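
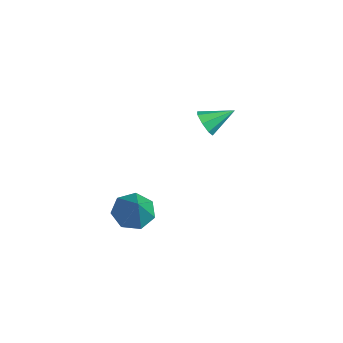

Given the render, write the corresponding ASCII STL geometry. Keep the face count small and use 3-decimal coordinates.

solid 
facet normal -0.209 -0.856 -0.472
outer loop
vertex -1.974 2.522 0.369
vertex -2.44 2.396 0.804
vertex -2.416 2.705 0.233
endloop
endfacet
facet normal 0.458 0.681 -0.572
outer loop
vertex -1.974 2.522 0.369
vertex -2.416 2.705 0.233
vertex -2.16 3.544 1.436
endloop
endfacet
facet normal -0.207 -0.857 -0.472
outer loop
vertex -2.416 2.705 0.233
vertex -2.44 2.396 0.804
vertex -2.872 2.706 0.431
endloop
endfacet
facet normal -0.226 0.821 -0.524
outer loop
vertex -2.416 2.705 0.233
vertex -2.872 2.706 0.431
vertex -2.16 3.544 1.436
endloop
endfacet
facet normal -0.208 -0.857 -0.471
outer loop
vertex -2.872 2.706 0.431
vertex -2.44 2.396 0.804
vertex -3.075 2.526 0.848
endloop
endfacet
facet normal -0.726 0.686 -0.057
outer loop
vertex -2.872 2.706 0.431
vertex -3.075 2.526 0.848
vertex -2.16 3.544 1.436
endloop
endfacet
facet normal -0.208 -0.858 -0.470
outer loop
vertex -3.075 2.526 0.848
vertex -2.44 2.396 0.804
vertex -2.906 2.27 1.24
endloop
endfacet
facet normal -0.752 0.355 0.556
outer loop
vertex -3.075 2.526 0.848
vertex -2.906 2.27 1.24
vertex -2.16 3.544 1.436
endloop
endfacet
facet normal -0.210 -0.857 -0.472
outer loop
vertex -2.906 2.27 1.24
vertex -2.44 2.396 0.804
vertex -2.464 2.087 1.376
endloop
endfacet
facet normal -0.286 0.020 0.958
outer loop
vertex -2.906 2.27 1.24
vertex -2.464 2.087 1.376
vertex -2.16 3.544 1.436
endloop
endfacet
facet normal -0.210 -0.857 -0.472
outer loop
vertex -2.464 2.087 1.376
vertex -2.44 2.396 0.804
vertex -2.008 2.085 1.177
endloop
endfacet
facet normal 0.397 -0.120 0.910
outer loop
vertex -2.464 2.087 1.376
vertex -2.008 2.085 1.177
vertex -2.16 3.544 1.436
endloop
endfacet
facet normal -0.209 -0.857 -0.472
outer loop
vertex -2.008 2.085 1.177
vertex -2.44 2.396 0.804
vertex -1.805 2.265 0.76
endloop
endfacet
facet normal 0.896 0.015 0.443
outer loop
vertex -2.008 2.085 1.177
vertex -1.805 2.265 0.76
vertex -2.16 3.544 1.436
endloop
endfacet
facet normal -0.209 -0.856 -0.472
outer loop
vertex -1.805 2.265 0.76
vertex -2.44 2.396 0.804
vertex -1.974 2.522 0.369
endloop
endfacet
facet normal 0.922 0.346 -0.171
outer loop
vertex -1.805 2.265 0.76
vertex -1.974 2.522 0.369
vertex -2.16 3.544 1.436
endloop
endfacet
facet normal -0.631 0.132 -0.765
outer loop
vertex 1.445 -1.331 -0.831
vertex 1.0 -2.011 -0.581
vertex 0.897 -1.198 -0.356
endloop
endfacet
facet normal 0.468 0.828 0.308
outer loop
vertex 1.445 -1.331 -0.831
vertex 0.897 -1.198 -0.356
vertex 2.04 -2.229 0.681
endloop
endfacet
facet normal -0.630 0.132 -0.765
outer loop
vertex 0.897 -1.198 -0.356
vertex 1.0 -2.011 -0.581
vertex 0.426 -1.677 -0.051
endloop
endfacet
facet normal -0.136 0.624 0.770
outer loop
vertex 0.897 -1.198 -0.356
vertex 0.426 -1.677 -0.051
vertex 2.04 -2.229 0.681
endloop
endfacet
facet normal -0.630 0.131 -0.765
outer loop
vertex 0.426 -1.677 -0.051
vertex 1.0 -2.011 -0.581
vertex 0.388 -2.408 -0.145
endloop
endfacet
facet normal -0.437 -0.092 0.895
outer loop
vertex 0.426 -1.677 -0.051
vertex 0.388 -2.408 -0.145
vertex 2.04 -2.229 0.681
endloop
endfacet
facet normal -0.631 0.133 -0.765
outer loop
vertex 0.388 -2.408 -0.145
vertex 1.0 -2.011 -0.581
vertex 0.81 -2.84 -0.568
endloop
endfacet
facet normal -0.210 -0.781 0.588
outer loop
vertex 0.388 -2.408 -0.145
vertex 0.81 -2.84 -0.568
vertex 2.04 -2.229 0.681
endloop
endfacet
facet normal -0.630 0.132 -0.765
outer loop
vertex 0.81 -2.84 -0.568
vertex 1.0 -2.011 -0.581
vertex 1.376 -2.648 -1.001
endloop
endfacet
facet normal 0.376 -0.923 0.082
outer loop
vertex 0.81 -2.84 -0.568
vertex 1.376 -2.648 -1.001
vertex 2.04 -2.229 0.681
endloop
endfacet
facet normal -0.631 0.132 -0.765
outer loop
vertex 1.376 -2.648 -1.001
vertex 1.0 -2.011 -0.581
vertex 1.658 -1.977 -1.118
endloop
endfacet
facet normal 0.878 -0.412 -0.244
outer loop
vertex 1.376 -2.648 -1.001
vertex 1.658 -1.977 -1.118
vertex 2.04 -2.229 0.681
endloop
endfacet
facet normal -0.631 0.132 -0.765
outer loop
vertex 1.658 -1.977 -1.118
vertex 1.0 -2.011 -0.581
vertex 1.445 -1.331 -0.831
endloop
endfacet
facet normal 0.919 0.367 -0.144
outer loop
vertex 1.658 -1.977 -1.118
vertex 1.445 -1.331 -0.831
vertex 2.04 -2.229 0.681
endloop
endfacet

endsolid


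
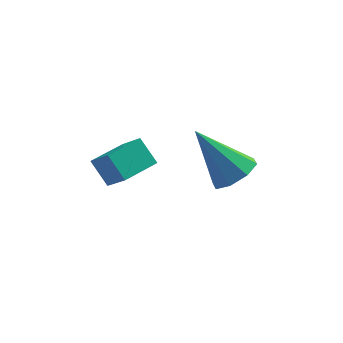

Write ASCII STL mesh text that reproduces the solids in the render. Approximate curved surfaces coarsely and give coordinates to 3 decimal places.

solid 
facet normal -0.737 -0.676 -0.034
outer loop
vertex -0.385 -4.84 2.729
vertex -0.816 -4.402 3.358
vertex -0.841 -4.308 2.044
endloop
endfacet
facet normal 0.491 -0.499 -0.714
outer loop
vertex -0.024 -3.558 2.082
vertex -0.385 -4.84 2.729
vertex -0.841 -4.308 2.044
endloop
endfacet
facet normal -0.736 -0.676 -0.034
outer loop
vertex -0.841 -4.308 2.044
vertex -0.816 -4.402 3.358
vertex -1.273 -3.869 2.673
endloop
endfacet
facet normal -0.466 0.543 -0.699
outer loop
vertex -1.273 -3.869 2.673
vertex -0.024 -3.558 2.082
vertex -0.841 -4.308 2.044
endloop
endfacet
facet normal 0.466 -0.543 0.698
outer loop
vertex -0.385 -4.84 2.729
vertex 0.001 -3.652 3.396
vertex -0.816 -4.402 3.358
endloop
endfacet
facet normal 0.490 -0.499 -0.715
outer loop
vertex 0.433 -4.091 2.767
vertex -0.385 -4.84 2.729
vertex -0.024 -3.558 2.082
endloop
endfacet
facet normal 0.465 -0.543 0.699
outer loop
vertex 0.433 -4.091 2.767
vertex 0.001 -3.652 3.396
vertex -0.385 -4.84 2.729
endloop
endfacet
facet normal -0.491 0.498 0.715
outer loop
vertex -0.816 -4.402 3.358
vertex 0.001 -3.652 3.396
vertex -1.273 -3.869 2.673
endloop
endfacet
facet normal -0.466 0.544 -0.698
outer loop
vertex -0.455 -3.12 2.711
vertex -0.024 -3.558 2.082
vertex -1.273 -3.869 2.673
endloop
endfacet
facet normal -0.490 0.499 0.714
outer loop
vertex -1.273 -3.869 2.673
vertex 0.001 -3.652 3.396
vertex -0.455 -3.12 2.711
endloop
endfacet
facet normal 0.737 0.676 0.034
outer loop
vertex -0.455 -3.12 2.711
vertex 0.433 -4.091 2.767
vertex -0.024 -3.558 2.082
endloop
endfacet
facet normal 0.737 0.676 0.034
outer loop
vertex 0.001 -3.652 3.396
vertex 0.433 -4.091 2.767
vertex -0.455 -3.12 2.711
endloop
endfacet
facet normal 0.579 -0.259 -0.773
outer loop
vertex 3.138 -1.935 0.821
vertex 2.548 -1.88 0.361
vertex 3.08 -1.408 0.601
endloop
endfacet
facet normal 0.556 0.372 0.744
outer loop
vertex 3.138 -1.935 0.821
vertex 3.08 -1.408 0.601
vertex 1.472 -1.4 1.799
endloop
endfacet
facet normal 0.579 -0.259 -0.773
outer loop
vertex 3.08 -1.408 0.601
vertex 2.548 -1.88 0.361
vertex 2.71 -1.158 0.24
endloop
endfacet
facet normal 0.265 0.898 0.350
outer loop
vertex 3.08 -1.408 0.601
vertex 2.71 -1.158 0.24
vertex 1.472 -1.4 1.799
endloop
endfacet
facet normal 0.579 -0.259 -0.773
outer loop
vertex 2.71 -1.158 0.24
vertex 2.548 -1.88 0.361
vertex 2.245 -1.331 -0.05
endloop
endfacet
facet normal -0.298 0.950 -0.089
outer loop
vertex 2.71 -1.158 0.24
vertex 2.245 -1.331 -0.05
vertex 1.472 -1.4 1.799
endloop
endfacet
facet normal 0.579 -0.259 -0.773
outer loop
vertex 2.245 -1.331 -0.05
vertex 2.548 -1.88 0.361
vertex 1.958 -1.825 -0.099
endloop
endfacet
facet normal -0.806 0.500 -0.318
outer loop
vertex 2.245 -1.331 -0.05
vertex 1.958 -1.825 -0.099
vertex 1.472 -1.4 1.799
endloop
endfacet
facet normal 0.579 -0.258 -0.773
outer loop
vertex 1.958 -1.825 -0.099
vertex 2.548 -1.88 0.361
vertex 2.017 -2.352 0.121
endloop
endfacet
facet normal -0.960 -0.192 -0.203
outer loop
vertex 1.958 -1.825 -0.099
vertex 2.017 -2.352 0.121
vertex 1.472 -1.4 1.799
endloop
endfacet
facet normal 0.579 -0.257 -0.774
outer loop
vertex 2.017 -2.352 0.121
vertex 2.548 -1.88 0.361
vertex 2.387 -2.603 0.481
endloop
endfacet
facet normal -0.671 -0.717 0.189
outer loop
vertex 2.017 -2.352 0.121
vertex 2.387 -2.603 0.481
vertex 1.472 -1.4 1.799
endloop
endfacet
facet normal 0.579 -0.257 -0.773
outer loop
vertex 2.387 -2.603 0.481
vertex 2.548 -1.88 0.361
vertex 2.851 -2.43 0.771
endloop
endfacet
facet normal -0.106 -0.770 0.629
outer loop
vertex 2.387 -2.603 0.481
vertex 2.851 -2.43 0.771
vertex 1.472 -1.4 1.799
endloop
endfacet
facet normal 0.579 -0.258 -0.774
outer loop
vertex 2.851 -2.43 0.771
vertex 2.548 -1.88 0.361
vertex 3.138 -1.935 0.821
endloop
endfacet
facet normal 0.401 -0.319 0.858
outer loop
vertex 2.851 -2.43 0.771
vertex 3.138 -1.935 0.821
vertex 1.472 -1.4 1.799
endloop
endfacet

endsolid


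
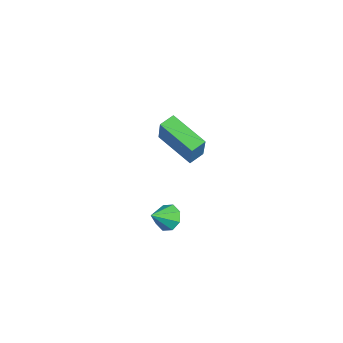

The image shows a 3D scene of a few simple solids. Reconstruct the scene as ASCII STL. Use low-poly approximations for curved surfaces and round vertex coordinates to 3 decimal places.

solid 
facet normal -0.455 0.689 -0.564
outer loop
vertex 3.162 -1.078 -2.879
vertex 2.534 -1.207 -2.53
vertex 3.096 -0.753 -2.429
endloop
endfacet
facet normal 0.992 0.031 0.123
outer loop
vertex 3.162 -1.078 -2.879
vertex 3.096 -0.753 -2.429
vertex 3.066 -2.013 -1.87
endloop
endfacet
facet normal -0.455 0.689 -0.565
outer loop
vertex 3.096 -0.753 -2.429
vertex 2.534 -1.207 -2.53
vertex 2.701 -0.694 -2.039
endloop
endfacet
facet normal 0.696 0.277 0.663
outer loop
vertex 3.096 -0.753 -2.429
vertex 2.701 -0.694 -2.039
vertex 3.066 -2.013 -1.87
endloop
endfacet
facet normal -0.456 0.688 -0.564
outer loop
vertex 2.701 -0.694 -2.039
vertex 2.534 -1.207 -2.53
vertex 2.208 -0.936 -1.936
endloop
endfacet
facet normal 0.126 0.160 0.979
outer loop
vertex 2.701 -0.694 -2.039
vertex 2.208 -0.936 -1.936
vertex 3.066 -2.013 -1.87
endloop
endfacet
facet normal -0.454 0.690 -0.564
outer loop
vertex 2.208 -0.936 -1.936
vertex 2.534 -1.207 -2.53
vertex 1.906 -1.336 -2.182
endloop
endfacet
facet normal -0.386 -0.254 0.887
outer loop
vertex 2.208 -0.936 -1.936
vertex 1.906 -1.336 -2.182
vertex 3.066 -2.013 -1.87
endloop
endfacet
facet normal -0.455 0.688 -0.565
outer loop
vertex 1.906 -1.336 -2.182
vertex 2.534 -1.207 -2.53
vertex 1.971 -1.662 -2.631
endloop
endfacet
facet normal -0.538 -0.717 0.443
outer loop
vertex 1.906 -1.336 -2.182
vertex 1.971 -1.662 -2.631
vertex 3.066 -2.013 -1.87
endloop
endfacet
facet normal -0.456 0.689 -0.564
outer loop
vertex 1.971 -1.662 -2.631
vertex 2.534 -1.207 -2.53
vertex 2.367 -1.72 -3.022
endloop
endfacet
facet normal -0.240 -0.966 -0.100
outer loop
vertex 1.971 -1.662 -2.631
vertex 2.367 -1.72 -3.022
vertex 3.066 -2.013 -1.87
endloop
endfacet
facet normal -0.454 0.689 -0.565
outer loop
vertex 2.367 -1.72 -3.022
vertex 2.534 -1.207 -2.53
vertex 2.86 -1.479 -3.124
endloop
endfacet
facet normal 0.329 -0.848 -0.415
outer loop
vertex 2.367 -1.72 -3.022
vertex 2.86 -1.479 -3.124
vertex 3.066 -2.013 -1.87
endloop
endfacet
facet normal -0.455 0.688 -0.565
outer loop
vertex 2.86 -1.479 -3.124
vertex 2.534 -1.207 -2.53
vertex 3.162 -1.078 -2.879
endloop
endfacet
facet normal 0.840 -0.435 -0.323
outer loop
vertex 2.86 -1.479 -3.124
vertex 3.162 -1.078 -2.879
vertex 3.066 -2.013 -1.87
endloop
endfacet
facet normal -0.527 0.022 -0.850
outer loop
vertex -3.977 -0.871 -1.976
vertex -4.399 -0.2 -1.697
vertex -2.503 0.422 -2.857
endloop
endfacet
facet normal 0.502 -0.799 -0.332
outer loop
vertex -1.501 0.38 -1.243
vertex -3.977 -0.871 -1.976
vertex -2.503 0.422 -2.857
endloop
endfacet
facet normal -0.527 0.022 -0.849
outer loop
vertex -2.503 0.422 -2.857
vertex -4.399 -0.2 -1.697
vertex -2.924 1.093 -2.578
endloop
endfacet
facet normal 0.686 0.601 -0.410
outer loop
vertex -2.924 1.093 -2.578
vertex -1.501 0.38 -1.243
vertex -2.503 0.422 -2.857
endloop
endfacet
facet normal -0.686 -0.602 0.410
outer loop
vertex -3.977 -0.871 -1.976
vertex -3.397 -0.242 -0.083
vertex -4.399 -0.2 -1.697
endloop
endfacet
facet normal 0.502 -0.799 -0.332
outer loop
vertex -2.976 -0.913 -0.362
vertex -3.977 -0.871 -1.976
vertex -1.501 0.38 -1.243
endloop
endfacet
facet normal -0.686 -0.601 0.410
outer loop
vertex -2.976 -0.913 -0.362
vertex -3.397 -0.242 -0.083
vertex -3.977 -0.871 -1.976
endloop
endfacet
facet normal -0.502 0.799 0.332
outer loop
vertex -4.399 -0.2 -1.697
vertex -3.397 -0.242 -0.083
vertex -2.924 1.093 -2.578
endloop
endfacet
facet normal 0.686 0.602 -0.410
outer loop
vertex -1.923 1.051 -0.964
vertex -1.501 0.38 -1.243
vertex -2.924 1.093 -2.578
endloop
endfacet
facet normal -0.502 0.799 0.332
outer loop
vertex -2.924 1.093 -2.578
vertex -3.397 -0.242 -0.083
vertex -1.923 1.051 -0.964
endloop
endfacet
facet normal 0.527 -0.022 0.850
outer loop
vertex -1.923 1.051 -0.964
vertex -2.976 -0.913 -0.362
vertex -1.501 0.38 -1.243
endloop
endfacet
facet normal 0.527 -0.022 0.849
outer loop
vertex -3.397 -0.242 -0.083
vertex -2.976 -0.913 -0.362
vertex -1.923 1.051 -0.964
endloop
endfacet

endsolid


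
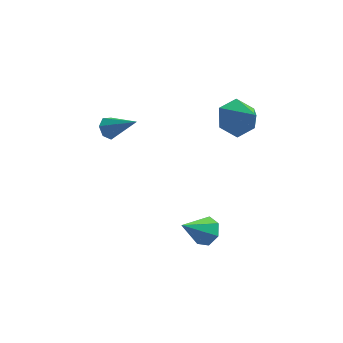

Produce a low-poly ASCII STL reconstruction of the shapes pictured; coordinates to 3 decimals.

solid 
facet normal 0.625 0.371 -0.686
outer loop
vertex 2.053 -1.708 0.014
vertex 1.514 -1.782 -0.517
vertex 1.657 -1.187 -0.065
endloop
endfacet
facet normal 0.230 0.314 0.921
outer loop
vertex 2.053 -1.708 0.014
vertex 1.657 -1.187 -0.065
vertex 0.446 -2.418 0.657
endloop
endfacet
facet normal 0.625 0.372 -0.687
outer loop
vertex 1.657 -1.187 -0.065
vertex 1.514 -1.782 -0.517
vertex 1.153 -1.114 -0.484
endloop
endfacet
facet normal -0.381 0.717 0.583
outer loop
vertex 1.657 -1.187 -0.065
vertex 1.153 -1.114 -0.484
vertex 0.446 -2.418 0.657
endloop
endfacet
facet normal 0.625 0.372 -0.686
outer loop
vertex 1.153 -1.114 -0.484
vertex 1.514 -1.782 -0.517
vertex 0.921 -1.543 -0.928
endloop
endfacet
facet normal -0.879 0.476 -0.001
outer loop
vertex 1.153 -1.114 -0.484
vertex 0.921 -1.543 -0.928
vertex 0.446 -2.418 0.657
endloop
endfacet
facet normal 0.625 0.372 -0.686
outer loop
vertex 0.921 -1.543 -0.928
vertex 1.514 -1.782 -0.517
vertex 1.136 -2.152 -1.062
endloop
endfacet
facet normal -0.891 -0.228 -0.393
outer loop
vertex 0.921 -1.543 -0.928
vertex 1.136 -2.152 -1.062
vertex 0.446 -2.418 0.657
endloop
endfacet
facet normal 0.625 0.373 -0.686
outer loop
vertex 1.136 -2.152 -1.062
vertex 1.514 -1.782 -0.517
vertex 1.636 -2.482 -0.786
endloop
endfacet
facet normal -0.406 -0.864 -0.297
outer loop
vertex 1.136 -2.152 -1.062
vertex 1.636 -2.482 -0.786
vertex 0.446 -2.418 0.657
endloop
endfacet
facet normal 0.625 0.373 -0.686
outer loop
vertex 1.636 -2.482 -0.786
vertex 1.514 -1.782 -0.517
vertex 2.044 -2.284 -0.307
endloop
endfacet
facet normal 0.210 -0.954 0.215
outer loop
vertex 1.636 -2.482 -0.786
vertex 2.044 -2.284 -0.307
vertex 0.446 -2.418 0.657
endloop
endfacet
facet normal 0.625 0.373 -0.686
outer loop
vertex 2.044 -2.284 -0.307
vertex 1.514 -1.782 -0.517
vertex 2.053 -1.708 0.014
endloop
endfacet
facet normal 0.493 -0.430 0.757
outer loop
vertex 2.044 -2.284 -0.307
vertex 2.053 -1.708 0.014
vertex 0.446 -2.418 0.657
endloop
endfacet
facet normal -0.435 0.571 -0.696
outer loop
vertex 3.704 4.086 1.074
vertex 2.879 4.214 1.695
vertex 3.676 4.881 1.744
endloop
endfacet
facet normal 1.000 0.030 0.006
outer loop
vertex 3.704 4.086 1.074
vertex 3.676 4.881 1.744
vertex 3.721 3.106 3.045
endloop
endfacet
facet normal -0.435 0.571 -0.696
outer loop
vertex 3.676 4.881 1.744
vertex 2.879 4.214 1.695
vertex 2.851 5.009 2.365
endloop
endfacet
facet normal 0.570 0.495 0.656
outer loop
vertex 3.676 4.881 1.744
vertex 2.851 5.009 2.365
vertex 3.721 3.106 3.045
endloop
endfacet
facet normal -0.434 0.572 -0.696
outer loop
vertex 2.851 5.009 2.365
vertex 2.879 4.214 1.695
vertex 2.054 4.343 2.315
endloop
endfacet
facet normal -0.247 0.224 0.943
outer loop
vertex 2.851 5.009 2.365
vertex 2.054 4.343 2.315
vertex 3.721 3.106 3.045
endloop
endfacet
facet normal -0.434 0.572 -0.696
outer loop
vertex 2.054 4.343 2.315
vertex 2.879 4.214 1.695
vertex 2.082 3.548 1.645
endloop
endfacet
facet normal -0.634 -0.511 0.580
outer loop
vertex 2.054 4.343 2.315
vertex 2.082 3.548 1.645
vertex 3.721 3.106 3.045
endloop
endfacet
facet normal -0.434 0.572 -0.696
outer loop
vertex 2.082 3.548 1.645
vertex 2.879 4.214 1.695
vertex 2.906 3.42 1.025
endloop
endfacet
facet normal -0.204 -0.977 -0.069
outer loop
vertex 2.082 3.548 1.645
vertex 2.906 3.42 1.025
vertex 3.721 3.106 3.045
endloop
endfacet
facet normal -0.435 0.572 -0.695
outer loop
vertex 2.906 3.42 1.025
vertex 2.879 4.214 1.695
vertex 3.704 4.086 1.074
endloop
endfacet
facet normal 0.611 -0.706 -0.357
outer loop
vertex 2.906 3.42 1.025
vertex 3.704 4.086 1.074
vertex 3.721 3.106 3.045
endloop
endfacet
facet normal -0.708 0.334 -0.623
outer loop
vertex -2.599 4.561 0.703
vertex -2.984 4.119 0.904
vertex -2.907 4.693 1.124
endloop
endfacet
facet normal 0.601 0.775 0.197
outer loop
vertex -2.599 4.561 0.703
vertex -2.907 4.693 1.124
vertex -1.676 3.501 2.056
endloop
endfacet
facet normal -0.708 0.334 -0.623
outer loop
vertex -2.907 4.693 1.124
vertex -2.984 4.119 0.904
vertex -3.273 4.393 1.379
endloop
endfacet
facet normal 0.023 0.631 0.776
outer loop
vertex -2.907 4.693 1.124
vertex -3.273 4.393 1.379
vertex -1.676 3.501 2.056
endloop
endfacet
facet normal -0.707 0.334 -0.623
outer loop
vertex -3.273 4.393 1.379
vertex -2.984 4.119 0.904
vertex -3.422 3.886 1.276
endloop
endfacet
facet normal -0.418 -0.061 0.906
outer loop
vertex -3.273 4.393 1.379
vertex -3.422 3.886 1.276
vertex -1.676 3.501 2.056
endloop
endfacet
facet normal -0.707 0.335 -0.622
outer loop
vertex -3.422 3.886 1.276
vertex -2.984 4.119 0.904
vertex -3.241 3.555 0.892
endloop
endfacet
facet normal -0.390 -0.780 0.489
outer loop
vertex -3.422 3.886 1.276
vertex -3.241 3.555 0.892
vertex -1.676 3.501 2.056
endloop
endfacet
facet normal -0.706 0.335 -0.624
outer loop
vertex -3.241 3.555 0.892
vertex -2.984 4.119 0.904
vertex -2.866 3.648 0.518
endloop
endfacet
facet normal 0.085 -0.984 -0.160
outer loop
vertex -3.241 3.555 0.892
vertex -2.866 3.648 0.518
vertex -1.676 3.501 2.056
endloop
endfacet
facet normal -0.708 0.333 -0.622
outer loop
vertex -2.866 3.648 0.518
vertex -2.984 4.119 0.904
vertex -2.581 4.096 0.433
endloop
endfacet
facet normal 0.651 -0.519 -0.553
outer loop
vertex -2.866 3.648 0.518
vertex -2.581 4.096 0.433
vertex -1.676 3.501 2.056
endloop
endfacet
facet normal -0.708 0.334 -0.622
outer loop
vertex -2.581 4.096 0.433
vertex -2.984 4.119 0.904
vertex -2.599 4.561 0.703
endloop
endfacet
facet normal 0.880 0.263 -0.394
outer loop
vertex -2.581 4.096 0.433
vertex -2.599 4.561 0.703
vertex -1.676 3.501 2.056
endloop
endfacet

endsolid


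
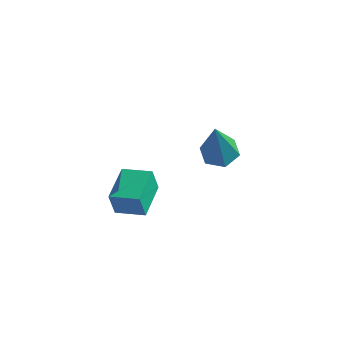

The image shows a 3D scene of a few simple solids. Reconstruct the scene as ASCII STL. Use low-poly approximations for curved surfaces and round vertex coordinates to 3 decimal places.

solid 
facet normal -0.052 0.302 -0.952
outer loop
vertex -1.732 1.197 -4.221
vertex -2.477 1.046 -4.228
vertex -2.231 1.735 -4.023
endloop
endfacet
facet normal 0.735 0.523 0.431
outer loop
vertex -1.732 1.197 -4.221
vertex -2.231 1.735 -4.023
vertex -2.363 0.394 -2.172
endloop
endfacet
facet normal -0.053 0.302 -0.952
outer loop
vertex -2.231 1.735 -4.023
vertex -2.477 1.046 -4.228
vertex -2.976 1.583 -4.03
endloop
endfacet
facet normal -0.169 0.804 0.570
outer loop
vertex -2.231 1.735 -4.023
vertex -2.976 1.583 -4.03
vertex -2.363 0.394 -2.172
endloop
endfacet
facet normal -0.053 0.302 -0.952
outer loop
vertex -2.976 1.583 -4.03
vertex -2.477 1.046 -4.228
vertex -3.222 0.894 -4.235
endloop
endfacet
facet normal -0.888 0.193 0.417
outer loop
vertex -2.976 1.583 -4.03
vertex -3.222 0.894 -4.235
vertex -2.363 0.394 -2.172
endloop
endfacet
facet normal -0.053 0.302 -0.952
outer loop
vertex -3.222 0.894 -4.235
vertex -2.477 1.046 -4.228
vertex -2.722 0.356 -4.433
endloop
endfacet
facet normal -0.704 -0.700 0.124
outer loop
vertex -3.222 0.894 -4.235
vertex -2.722 0.356 -4.433
vertex -2.363 0.394 -2.172
endloop
endfacet
facet normal -0.053 0.302 -0.952
outer loop
vertex -2.722 0.356 -4.433
vertex -2.477 1.046 -4.228
vertex -1.978 0.508 -4.426
endloop
endfacet
facet normal 0.200 -0.980 -0.015
outer loop
vertex -2.722 0.356 -4.433
vertex -1.978 0.508 -4.426
vertex -2.363 0.394 -2.172
endloop
endfacet
facet normal -0.052 0.302 -0.952
outer loop
vertex -1.978 0.508 -4.426
vertex -2.477 1.046 -4.228
vertex -1.732 1.197 -4.221
endloop
endfacet
facet normal 0.919 -0.369 0.138
outer loop
vertex -1.978 0.508 -4.426
vertex -1.732 1.197 -4.221
vertex -2.363 0.394 -2.172
endloop
endfacet
facet normal -0.965 -0.177 -0.193
outer loop
vertex -4.118 -4.23 -2.751
vertex -4.406 -2.782 -2.642
vertex -3.944 -4.122 -3.72
endloop
endfacet
facet normal 0.195 -0.978 -0.074
outer loop
vertex -2.834 -3.918 -3.498
vertex -4.118 -4.23 -2.751
vertex -3.944 -4.122 -3.72
endloop
endfacet
facet normal -0.965 -0.178 -0.193
outer loop
vertex -3.944 -4.122 -3.72
vertex -4.406 -2.782 -2.642
vertex -4.232 -2.675 -3.611
endloop
endfacet
facet normal 0.176 0.109 -0.978
outer loop
vertex -4.232 -2.675 -3.611
vertex -2.834 -3.918 -3.498
vertex -3.944 -4.122 -3.72
endloop
endfacet
facet normal -0.176 -0.109 0.978
outer loop
vertex -4.118 -4.23 -2.751
vertex -3.296 -2.578 -2.42
vertex -4.406 -2.782 -2.642
endloop
endfacet
facet normal 0.195 -0.978 -0.073
outer loop
vertex -3.008 -4.025 -2.529
vertex -4.118 -4.23 -2.751
vertex -2.834 -3.918 -3.498
endloop
endfacet
facet normal -0.176 -0.109 0.978
outer loop
vertex -3.008 -4.025 -2.529
vertex -3.296 -2.578 -2.42
vertex -4.118 -4.23 -2.751
endloop
endfacet
facet normal -0.194 0.978 0.073
outer loop
vertex -4.406 -2.782 -2.642
vertex -3.296 -2.578 -2.42
vertex -4.232 -2.675 -3.611
endloop
endfacet
facet normal 0.176 0.109 -0.978
outer loop
vertex -3.122 -2.47 -3.389
vertex -2.834 -3.918 -3.498
vertex -4.232 -2.675 -3.611
endloop
endfacet
facet normal -0.195 0.978 0.074
outer loop
vertex -4.232 -2.675 -3.611
vertex -3.296 -2.578 -2.42
vertex -3.122 -2.47 -3.389
endloop
endfacet
facet normal 0.965 0.177 0.193
outer loop
vertex -3.122 -2.47 -3.389
vertex -3.008 -4.025 -2.529
vertex -2.834 -3.918 -3.498
endloop
endfacet
facet normal 0.965 0.178 0.193
outer loop
vertex -3.296 -2.578 -2.42
vertex -3.008 -4.025 -2.529
vertex -3.122 -2.47 -3.389
endloop
endfacet

endsolid


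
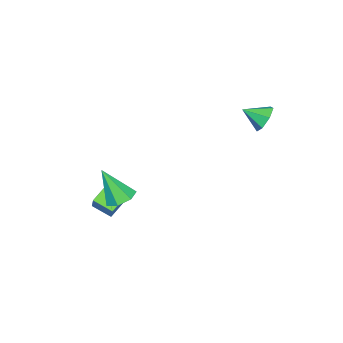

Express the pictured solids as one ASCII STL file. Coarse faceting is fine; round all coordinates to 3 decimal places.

solid 
facet normal -0.105 0.444 -0.890
outer loop
vertex 4.239 -2.375 -1.229
vertex 3.475 -2.668 -1.285
vertex 3.728 -1.958 -0.961
endloop
endfacet
facet normal 0.682 0.481 0.551
outer loop
vertex 4.239 -2.375 -1.229
vertex 3.728 -1.958 -0.961
vertex 3.685 -3.552 0.485
endloop
endfacet
facet normal -0.106 0.444 -0.890
outer loop
vertex 3.728 -1.958 -0.961
vertex 3.475 -2.668 -1.285
vertex 3.027 -2.076 -0.936
endloop
endfacet
facet normal -0.087 0.671 0.737
outer loop
vertex 3.728 -1.958 -0.961
vertex 3.027 -2.076 -0.936
vertex 3.685 -3.552 0.485
endloop
endfacet
facet normal -0.105 0.445 -0.889
outer loop
vertex 3.027 -2.076 -0.936
vertex 3.475 -2.668 -1.285
vertex 2.663 -2.639 -1.175
endloop
endfacet
facet normal -0.763 0.238 0.601
outer loop
vertex 3.027 -2.076 -0.936
vertex 2.663 -2.639 -1.175
vertex 3.685 -3.552 0.485
endloop
endfacet
facet normal -0.105 0.444 -0.890
outer loop
vertex 2.663 -2.639 -1.175
vertex 3.475 -2.668 -1.285
vertex 2.91 -3.224 -1.496
endloop
endfacet
facet normal -0.837 -0.489 0.247
outer loop
vertex 2.663 -2.639 -1.175
vertex 2.91 -3.224 -1.496
vertex 3.685 -3.552 0.485
endloop
endfacet
facet normal -0.106 0.445 -0.889
outer loop
vertex 2.91 -3.224 -1.496
vertex 3.475 -2.668 -1.285
vertex 3.583 -3.39 -1.659
endloop
endfacet
facet normal -0.253 -0.966 -0.061
outer loop
vertex 2.91 -3.224 -1.496
vertex 3.583 -3.39 -1.659
vertex 3.685 -3.552 0.485
endloop
endfacet
facet normal -0.105 0.445 -0.889
outer loop
vertex 3.583 -3.39 -1.659
vertex 3.475 -2.668 -1.285
vertex 4.174 -3.012 -1.54
endloop
endfacet
facet normal 0.549 -0.831 -0.089
outer loop
vertex 3.583 -3.39 -1.659
vertex 4.174 -3.012 -1.54
vertex 3.685 -3.552 0.485
endloop
endfacet
facet normal -0.105 0.445 -0.889
outer loop
vertex 4.174 -3.012 -1.54
vertex 3.475 -2.668 -1.285
vertex 4.239 -2.375 -1.229
endloop
endfacet
facet normal 0.965 -0.188 0.183
outer loop
vertex 4.174 -3.012 -1.54
vertex 4.239 -2.375 -1.229
vertex 3.685 -3.552 0.485
endloop
endfacet
facet normal -0.530 -0.378 -0.759
outer loop
vertex 1.675 -4.666 -2.812
vertex 1.607 -3.647 -3.272
vertex 2.546 -4.842 -3.333
endloop
endfacet
facet normal 0.061 -0.910 0.410
outer loop
vertex 3.373 -4.253 -2.148
vertex 1.675 -4.666 -2.812
vertex 2.546 -4.842 -3.333
endloop
endfacet
facet normal -0.530 -0.377 -0.760
outer loop
vertex 2.546 -4.842 -3.333
vertex 1.607 -3.647 -3.272
vertex 2.478 -3.823 -3.792
endloop
endfacet
facet normal 0.846 -0.171 -0.505
outer loop
vertex 2.478 -3.823 -3.792
vertex 3.373 -4.253 -2.148
vertex 2.546 -4.842 -3.333
endloop
endfacet
facet normal -0.846 0.172 0.505
outer loop
vertex 1.675 -4.666 -2.812
vertex 2.434 -3.058 -2.087
vertex 1.607 -3.647 -3.272
endloop
endfacet
facet normal 0.061 -0.910 0.410
outer loop
vertex 2.502 -4.077 -1.628
vertex 1.675 -4.666 -2.812
vertex 3.373 -4.253 -2.148
endloop
endfacet
facet normal -0.846 0.171 0.505
outer loop
vertex 2.502 -4.077 -1.628
vertex 2.434 -3.058 -2.087
vertex 1.675 -4.666 -2.812
endloop
endfacet
facet normal -0.061 0.910 -0.410
outer loop
vertex 1.607 -3.647 -3.272
vertex 2.434 -3.058 -2.087
vertex 2.478 -3.823 -3.792
endloop
endfacet
facet normal 0.846 -0.172 -0.505
outer loop
vertex 3.305 -3.234 -2.608
vertex 3.373 -4.253 -2.148
vertex 2.478 -3.823 -3.792
endloop
endfacet
facet normal -0.061 0.910 -0.410
outer loop
vertex 2.478 -3.823 -3.792
vertex 2.434 -3.058 -2.087
vertex 3.305 -3.234 -2.608
endloop
endfacet
facet normal 0.530 0.378 0.759
outer loop
vertex 3.305 -3.234 -2.608
vertex 2.502 -4.077 -1.628
vertex 3.373 -4.253 -2.148
endloop
endfacet
facet normal 0.530 0.377 0.759
outer loop
vertex 2.434 -3.058 -2.087
vertex 2.502 -4.077 -1.628
vertex 3.305 -3.234 -2.608
endloop
endfacet
facet normal -0.333 0.821 -0.464
outer loop
vertex -0.391 2.395 2.708
vertex -0.898 2.538 3.324
vertex -0.135 2.793 3.228
endloop
endfacet
facet normal 0.915 -0.364 -0.172
outer loop
vertex -0.391 2.395 2.708
vertex -0.135 2.793 3.228
vertex -0.502 1.562 3.876
endloop
endfacet
facet normal -0.333 0.821 -0.464
outer loop
vertex -0.135 2.793 3.228
vertex -0.898 2.538 3.324
vertex -0.453 2.999 3.82
endloop
endfacet
facet normal 0.879 -0.011 0.476
outer loop
vertex -0.135 2.793 3.228
vertex -0.453 2.999 3.82
vertex -0.502 1.562 3.876
endloop
endfacet
facet normal -0.332 0.821 -0.465
outer loop
vertex -0.453 2.999 3.82
vertex -0.898 2.538 3.324
vertex -1.106 2.858 4.038
endloop
endfacet
facet normal 0.311 0.026 0.950
outer loop
vertex -0.453 2.999 3.82
vertex -1.106 2.858 4.038
vertex -0.502 1.562 3.876
endloop
endfacet
facet normal -0.332 0.821 -0.465
outer loop
vertex -1.106 2.858 4.038
vertex -0.898 2.538 3.324
vertex -1.602 2.476 3.718
endloop
endfacet
facet normal -0.360 -0.279 0.890
outer loop
vertex -1.106 2.858 4.038
vertex -1.602 2.476 3.718
vertex -0.502 1.562 3.876
endloop
endfacet
facet normal -0.332 0.821 -0.464
outer loop
vertex -1.602 2.476 3.718
vertex -0.898 2.538 3.324
vertex -1.568 2.141 3.101
endloop
endfacet
facet normal -0.629 -0.697 0.344
outer loop
vertex -1.602 2.476 3.718
vertex -1.568 2.141 3.101
vertex -0.502 1.562 3.876
endloop
endfacet
facet normal -0.332 0.821 -0.464
outer loop
vertex -1.568 2.141 3.101
vertex -0.898 2.538 3.324
vertex -1.029 2.105 2.652
endloop
endfacet
facet normal -0.294 -0.914 -0.279
outer loop
vertex -1.568 2.141 3.101
vertex -1.029 2.105 2.652
vertex -0.502 1.562 3.876
endloop
endfacet
facet normal -0.332 0.821 -0.464
outer loop
vertex -1.029 2.105 2.652
vertex -0.898 2.538 3.324
vertex -0.391 2.395 2.708
endloop
endfacet
facet normal 0.393 -0.766 -0.509
outer loop
vertex -1.029 2.105 2.652
vertex -0.391 2.395 2.708
vertex -0.502 1.562 3.876
endloop
endfacet

endsolid


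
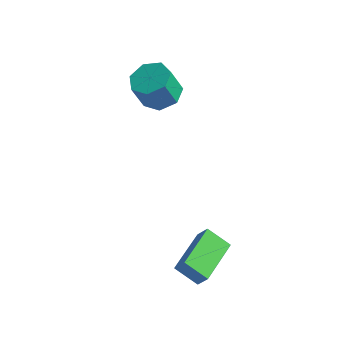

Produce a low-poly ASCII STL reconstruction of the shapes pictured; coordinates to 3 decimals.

solid 
facet normal -0.838 -0.084 0.540
outer loop
vertex 2.728 -5.039 -1.794
vertex 2.603 -2.887 -1.653
vertex 2.25 -5.018 -2.533
endloop
endfacet
facet normal 0.058 -0.996 -0.066
outer loop
vertex 3.297 -4.913 -3.207
vertex 2.728 -5.039 -1.794
vertex 2.25 -5.018 -2.533
endloop
endfacet
facet normal -0.837 -0.084 0.540
outer loop
vertex 2.25 -5.018 -2.533
vertex 2.603 -2.887 -1.653
vertex 2.125 -2.866 -2.391
endloop
endfacet
facet normal -0.543 0.024 -0.840
outer loop
vertex 2.125 -2.866 -2.391
vertex 3.297 -4.913 -3.207
vertex 2.25 -5.018 -2.533
endloop
endfacet
facet normal 0.543 -0.023 0.840
outer loop
vertex 2.728 -5.039 -1.794
vertex 3.65 -2.782 -2.327
vertex 2.603 -2.887 -1.653
endloop
endfacet
facet normal 0.058 -0.996 -0.066
outer loop
vertex 3.775 -4.934 -2.469
vertex 2.728 -5.039 -1.794
vertex 3.297 -4.913 -3.207
endloop
endfacet
facet normal 0.543 -0.024 0.839
outer loop
vertex 3.775 -4.934 -2.469
vertex 3.65 -2.782 -2.327
vertex 2.728 -5.039 -1.794
endloop
endfacet
facet normal -0.058 0.996 0.066
outer loop
vertex 2.603 -2.887 -1.653
vertex 3.65 -2.782 -2.327
vertex 2.125 -2.866 -2.391
endloop
endfacet
facet normal -0.543 0.023 -0.839
outer loop
vertex 3.172 -2.761 -3.066
vertex 3.297 -4.913 -3.207
vertex 2.125 -2.866 -2.391
endloop
endfacet
facet normal -0.058 0.996 0.066
outer loop
vertex 2.125 -2.866 -2.391
vertex 3.65 -2.782 -2.327
vertex 3.172 -2.761 -3.066
endloop
endfacet
facet normal 0.837 0.084 -0.540
outer loop
vertex 3.172 -2.761 -3.066
vertex 3.775 -4.934 -2.469
vertex 3.297 -4.913 -3.207
endloop
endfacet
facet normal 0.838 0.084 -0.539
outer loop
vertex 3.65 -2.782 -2.327
vertex 3.775 -4.934 -2.469
vertex 3.172 -2.761 -3.066
endloop
endfacet
facet normal 0.224 0.298 -0.928
outer loop
vertex -0.958 0.765 2.015
vertex -1.873 1.062 1.889
vertex -1.116 1.563 2.233
endloop
endfacet
facet normal 0.956 0.116 0.268
outer loop
vertex -0.958 0.765 2.015
vertex -1.116 1.563 2.233
vertex -1.292 0.321 3.397
endloop
endfacet
facet normal 0.956 0.117 0.269
outer loop
vertex -1.292 0.321 3.397
vertex -1.116 1.563 2.233
vertex -1.451 1.118 3.615
endloop
endfacet
facet normal -0.225 -0.299 0.928
outer loop
vertex -1.292 0.321 3.397
vertex -1.451 1.118 3.615
vertex -2.207 0.618 3.271
endloop
endfacet
facet normal 0.224 0.298 -0.928
outer loop
vertex -1.116 1.563 2.233
vertex -1.873 1.062 1.889
vertex -1.844 1.983 2.192
endloop
endfacet
facet normal 0.448 0.813 0.371
outer loop
vertex -1.116 1.563 2.233
vertex -1.844 1.983 2.192
vertex -1.451 1.118 3.615
endloop
endfacet
facet normal 0.449 0.813 0.370
outer loop
vertex -1.451 1.118 3.615
vertex -1.844 1.983 2.192
vertex -2.179 1.539 3.574
endloop
endfacet
facet normal -0.225 -0.298 0.928
outer loop
vertex -1.451 1.118 3.615
vertex -2.179 1.539 3.574
vertex -2.207 0.618 3.271
endloop
endfacet
facet normal 0.224 0.298 -0.928
outer loop
vertex -1.844 1.983 2.192
vertex -1.873 1.062 1.889
vertex -2.594 1.71 1.923
endloop
endfacet
facet normal -0.396 0.898 0.193
outer loop
vertex -1.844 1.983 2.192
vertex -2.594 1.71 1.923
vertex -2.179 1.539 3.574
endloop
endfacet
facet normal -0.396 0.898 0.193
outer loop
vertex -2.179 1.539 3.574
vertex -2.594 1.71 1.923
vertex -2.928 1.266 3.305
endloop
endfacet
facet normal -0.224 -0.298 0.928
outer loop
vertex -2.179 1.539 3.574
vertex -2.928 1.266 3.305
vertex -2.207 0.618 3.271
endloop
endfacet
facet normal 0.225 0.299 -0.927
outer loop
vertex -2.594 1.71 1.923
vertex -1.873 1.062 1.889
vertex -2.8 0.95 1.628
endloop
endfacet
facet normal -0.943 0.306 -0.130
outer loop
vertex -2.594 1.71 1.923
vertex -2.8 0.95 1.628
vertex -2.928 1.266 3.305
endloop
endfacet
facet normal -0.943 0.307 -0.130
outer loop
vertex -2.928 1.266 3.305
vertex -2.8 0.95 1.628
vertex -3.135 0.505 3.01
endloop
endfacet
facet normal -0.225 -0.299 0.928
outer loop
vertex -2.928 1.266 3.305
vertex -3.135 0.505 3.01
vertex -2.207 0.618 3.271
endloop
endfacet
facet normal 0.225 0.298 -0.928
outer loop
vertex -2.8 0.95 1.628
vertex -1.873 1.062 1.889
vertex -2.308 0.274 1.53
endloop
endfacet
facet normal -0.780 -0.516 -0.355
outer loop
vertex -2.8 0.95 1.628
vertex -2.308 0.274 1.53
vertex -3.135 0.505 3.01
endloop
endfacet
facet normal -0.780 -0.516 -0.355
outer loop
vertex -3.135 0.505 3.01
vertex -2.308 0.274 1.53
vertex -2.643 -0.171 2.912
endloop
endfacet
facet normal -0.225 -0.298 0.928
outer loop
vertex -3.135 0.505 3.01
vertex -2.643 -0.171 2.912
vertex -2.207 0.618 3.271
endloop
endfacet
facet normal 0.225 0.299 -0.928
outer loop
vertex -2.308 0.274 1.53
vertex -1.873 1.062 1.889
vertex -1.489 0.192 1.702
endloop
endfacet
facet normal -0.029 -0.949 -0.313
outer loop
vertex -2.308 0.274 1.53
vertex -1.489 0.192 1.702
vertex -2.643 -0.171 2.912
endloop
endfacet
facet normal -0.029 -0.949 -0.313
outer loop
vertex -2.643 -0.171 2.912
vertex -1.489 0.192 1.702
vertex -1.823 -0.253 3.084
endloop
endfacet
facet normal -0.224 -0.298 0.928
outer loop
vertex -2.643 -0.171 2.912
vertex -1.823 -0.253 3.084
vertex -2.207 0.618 3.271
endloop
endfacet
facet normal 0.225 0.299 -0.928
outer loop
vertex -1.489 0.192 1.702
vertex -1.873 1.062 1.889
vertex -0.958 0.765 2.015
endloop
endfacet
facet normal 0.743 -0.669 -0.036
outer loop
vertex -1.489 0.192 1.702
vertex -0.958 0.765 2.015
vertex -1.823 -0.253 3.084
endloop
endfacet
facet normal 0.743 -0.668 -0.035
outer loop
vertex -1.823 -0.253 3.084
vertex -0.958 0.765 2.015
vertex -1.292 0.321 3.397
endloop
endfacet
facet normal -0.225 -0.298 0.928
outer loop
vertex -1.823 -0.253 3.084
vertex -1.292 0.321 3.397
vertex -2.207 0.618 3.271
endloop
endfacet

endsolid


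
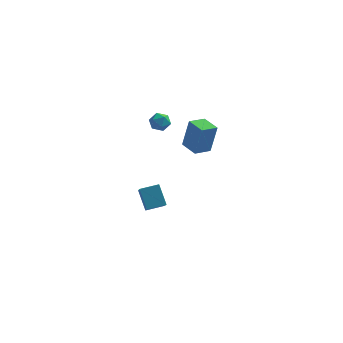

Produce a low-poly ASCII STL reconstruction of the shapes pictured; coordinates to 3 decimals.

solid 
facet normal -0.177 -0.211 0.961
outer loop
vertex -2.987 -0.748 4.07
vertex -3.123 -1.427 3.896
vertex -2.457 -1.228 4.062
endloop
endfacet
facet normal 0.299 0.315 0.901
outer loop
vertex -2.987 -0.748 4.07
vertex -2.457 -1.228 4.062
vertex -2.35 -0.573 3.797
endloop
endfacet
facet normal -0.004 0.846 0.533
outer loop
vertex -2.987 -0.748 4.07
vertex -2.35 -0.573 3.797
vertex -2.95 -0.367 3.466
endloop
endfacet
facet normal -0.670 0.646 0.366
outer loop
vertex -2.987 -0.748 4.07
vertex -2.95 -0.367 3.466
vertex -3.427 -0.896 3.527
endloop
endfacet
facet normal -0.776 -0.006 0.631
outer loop
vertex -2.987 -0.748 4.07
vertex -3.427 -0.896 3.527
vertex -3.123 -1.427 3.896
endloop
endfacet
facet normal 0.852 0.071 0.519
outer loop
vertex -2.35 -0.573 3.797
vertex -2.457 -1.228 4.062
vertex -2.093 -1.144 3.453
endloop
endfacet
facet normal 0.079 -0.782 0.618
outer loop
vertex -2.457 -1.228 4.062
vertex -3.123 -1.427 3.896
vertex -2.57 -1.673 3.514
endloop
endfacet
facet normal -0.889 -0.451 0.084
outer loop
vertex -3.123 -1.427 3.896
vertex -3.427 -0.896 3.527
vertex -3.17 -1.467 3.183
endloop
endfacet
facet normal -0.717 0.606 -0.345
outer loop
vertex -3.427 -0.896 3.527
vertex -2.95 -0.367 3.466
vertex -3.063 -0.812 2.918
endloop
endfacet
facet normal 0.361 0.929 -0.076
outer loop
vertex -2.95 -0.367 3.466
vertex -2.35 -0.573 3.797
vertex -2.397 -0.613 3.084
endloop
endfacet
facet normal 0.670 -0.646 -0.366
outer loop
vertex -2.533 -1.292 2.91
vertex -2.093 -1.144 3.453
vertex -2.57 -1.673 3.514
endloop
endfacet
facet normal 0.004 -0.846 -0.533
outer loop
vertex -2.533 -1.292 2.91
vertex -2.57 -1.673 3.514
vertex -3.17 -1.467 3.183
endloop
endfacet
facet normal -0.299 -0.315 -0.901
outer loop
vertex -2.533 -1.292 2.91
vertex -3.17 -1.467 3.183
vertex -3.063 -0.812 2.918
endloop
endfacet
facet normal 0.177 0.211 -0.961
outer loop
vertex -2.533 -1.292 2.91
vertex -3.063 -0.812 2.918
vertex -2.397 -0.613 3.084
endloop
endfacet
facet normal 0.776 0.006 -0.631
outer loop
vertex -2.533 -1.292 2.91
vertex -2.397 -0.613 3.084
vertex -2.093 -1.144 3.453
endloop
endfacet
facet normal 0.717 -0.606 0.345
outer loop
vertex -2.57 -1.673 3.514
vertex -2.093 -1.144 3.453
vertex -2.457 -1.228 4.062
endloop
endfacet
facet normal -0.361 -0.929 0.076
outer loop
vertex -3.17 -1.467 3.183
vertex -2.57 -1.673 3.514
vertex -3.123 -1.427 3.896
endloop
endfacet
facet normal -0.852 -0.071 -0.519
outer loop
vertex -3.063 -0.812 2.918
vertex -3.17 -1.467 3.183
vertex -3.427 -0.896 3.527
endloop
endfacet
facet normal -0.079 0.782 -0.618
outer loop
vertex -2.397 -0.613 3.084
vertex -3.063 -0.812 2.918
vertex -2.95 -0.367 3.466
endloop
endfacet
facet normal 0.889 0.451 -0.084
outer loop
vertex -2.093 -1.144 3.453
vertex -2.397 -0.613 3.084
vertex -2.35 -0.573 3.797
endloop
endfacet
facet normal -0.356 0.548 0.757
outer loop
vertex -4.016 -0.987 -2.631
vertex -2.891 -0.577 -2.399
vertex -4.345 0.691 -4.0
endloop
endfacet
facet normal -0.922 -0.336 -0.191
outer loop
vertex -3.789 -0.163 -5.181
vertex -4.016 -0.987 -2.631
vertex -4.345 0.691 -4.0
endloop
endfacet
facet normal -0.356 0.547 0.757
outer loop
vertex -4.345 0.691 -4.0
vertex -2.891 -0.577 -2.399
vertex -3.22 1.101 -3.767
endloop
endfacet
facet normal -0.150 0.766 -0.625
outer loop
vertex -3.22 1.101 -3.767
vertex -3.789 -0.163 -5.181
vertex -4.345 0.691 -4.0
endloop
endfacet
facet normal 0.150 -0.766 0.625
outer loop
vertex -4.016 -0.987 -2.631
vertex -2.335 -1.431 -3.58
vertex -2.891 -0.577 -2.399
endloop
endfacet
facet normal -0.922 -0.336 -0.191
outer loop
vertex -3.46 -1.841 -3.813
vertex -4.016 -0.987 -2.631
vertex -3.789 -0.163 -5.181
endloop
endfacet
facet normal 0.150 -0.767 0.624
outer loop
vertex -3.46 -1.841 -3.813
vertex -2.335 -1.431 -3.58
vertex -4.016 -0.987 -2.631
endloop
endfacet
facet normal 0.922 0.336 0.191
outer loop
vertex -2.891 -0.577 -2.399
vertex -2.335 -1.431 -3.58
vertex -3.22 1.101 -3.767
endloop
endfacet
facet normal -0.151 0.766 -0.625
outer loop
vertex -2.664 0.247 -4.949
vertex -3.789 -0.163 -5.181
vertex -3.22 1.101 -3.767
endloop
endfacet
facet normal 0.922 0.336 0.191
outer loop
vertex -3.22 1.101 -3.767
vertex -2.335 -1.431 -3.58
vertex -2.664 0.247 -4.949
endloop
endfacet
facet normal 0.356 -0.548 -0.757
outer loop
vertex -2.664 0.247 -4.949
vertex -3.46 -1.841 -3.813
vertex -3.789 -0.163 -5.181
endloop
endfacet
facet normal 0.356 -0.548 -0.757
outer loop
vertex -2.335 -1.431 -3.58
vertex -3.46 -1.841 -3.813
vertex -2.664 0.247 -4.949
endloop
endfacet
facet normal -0.714 -0.674 0.191
outer loop
vertex -0.018 -3.541 4.646
vertex -0.86 -2.622 4.741
vertex -0.393 -3.686 2.738
endloop
endfacet
facet normal 0.674 -0.735 -0.077
outer loop
vertex 0.42 -2.918 2.519
vertex -0.018 -3.541 4.646
vertex -0.393 -3.686 2.738
endloop
endfacet
facet normal -0.713 -0.674 0.192
outer loop
vertex -0.393 -3.686 2.738
vertex -0.86 -2.622 4.741
vertex -1.235 -2.768 2.833
endloop
endfacet
facet normal -0.192 -0.075 -0.978
outer loop
vertex -1.235 -2.768 2.833
vertex 0.42 -2.918 2.519
vertex -0.393 -3.686 2.738
endloop
endfacet
facet normal 0.192 0.075 0.978
outer loop
vertex -0.018 -3.541 4.646
vertex -0.047 -1.854 4.522
vertex -0.86 -2.622 4.741
endloop
endfacet
facet normal 0.674 -0.735 -0.076
outer loop
vertex 0.795 -2.772 4.427
vertex -0.018 -3.541 4.646
vertex 0.42 -2.918 2.519
endloop
endfacet
facet normal 0.192 0.075 0.978
outer loop
vertex 0.795 -2.772 4.427
vertex -0.047 -1.854 4.522
vertex -0.018 -3.541 4.646
endloop
endfacet
facet normal -0.674 0.735 0.076
outer loop
vertex -0.86 -2.622 4.741
vertex -0.047 -1.854 4.522
vertex -1.235 -2.768 2.833
endloop
endfacet
facet normal -0.192 -0.075 -0.978
outer loop
vertex -0.422 -1.999 2.614
vertex 0.42 -2.918 2.519
vertex -1.235 -2.768 2.833
endloop
endfacet
facet normal -0.674 0.735 0.077
outer loop
vertex -1.235 -2.768 2.833
vertex -0.047 -1.854 4.522
vertex -0.422 -1.999 2.614
endloop
endfacet
facet normal 0.714 0.674 -0.192
outer loop
vertex -0.422 -1.999 2.614
vertex 0.795 -2.772 4.427
vertex 0.42 -2.918 2.519
endloop
endfacet
facet normal 0.713 0.674 -0.191
outer loop
vertex -0.047 -1.854 4.522
vertex 0.795 -2.772 4.427
vertex -0.422 -1.999 2.614
endloop
endfacet

endsolid


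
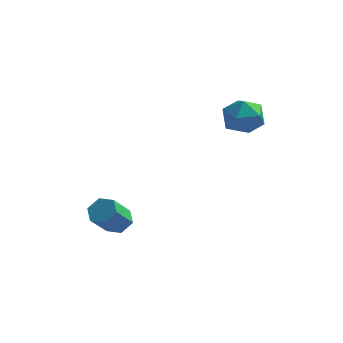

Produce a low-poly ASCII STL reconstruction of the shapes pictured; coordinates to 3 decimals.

solid 
facet normal 0.069 0.525 0.848
outer loop
vertex 1.576 0.752 2.244
vertex 2.079 -0.092 2.725
vertex 2.666 0.671 2.205
endloop
endfacet
facet normal 0.081 0.956 0.281
outer loop
vertex 1.576 0.752 2.244
vertex 2.666 0.671 2.205
vertex 2.109 0.979 1.316
endloop
endfacet
facet normal -0.519 0.850 -0.090
outer loop
vertex 1.576 0.752 2.244
vertex 2.109 0.979 1.316
vertex 1.177 0.407 1.286
endloop
endfacet
facet normal -0.902 0.352 0.249
outer loop
vertex 1.576 0.752 2.244
vertex 1.177 0.407 1.286
vertex 1.159 -0.255 2.157
endloop
endfacet
facet normal -0.539 0.151 0.829
outer loop
vertex 1.576 0.752 2.244
vertex 1.159 -0.255 2.157
vertex 2.079 -0.092 2.725
endloop
endfacet
facet normal 0.632 0.764 -0.131
outer loop
vertex 2.109 0.979 1.316
vertex 2.666 0.671 2.205
vertex 2.941 0.275 1.223
endloop
endfacet
facet normal 0.612 0.066 0.788
outer loop
vertex 2.666 0.671 2.205
vertex 2.079 -0.092 2.725
vertex 2.923 -0.387 2.094
endloop
endfacet
facet normal -0.371 -0.539 0.756
outer loop
vertex 2.079 -0.092 2.725
vertex 1.159 -0.255 2.157
vertex 1.991 -0.959 2.064
endloop
endfacet
facet normal -0.960 -0.214 -0.182
outer loop
vertex 1.159 -0.255 2.157
vertex 1.177 0.407 1.286
vertex 1.434 -0.651 1.175
endloop
endfacet
facet normal -0.340 0.592 -0.731
outer loop
vertex 1.177 0.407 1.286
vertex 2.109 0.979 1.316
vertex 2.021 0.112 0.655
endloop
endfacet
facet normal 0.902 -0.352 -0.249
outer loop
vertex 2.524 -0.732 1.136
vertex 2.941 0.275 1.223
vertex 2.923 -0.387 2.094
endloop
endfacet
facet normal 0.519 -0.850 0.090
outer loop
vertex 2.524 -0.732 1.136
vertex 2.923 -0.387 2.094
vertex 1.991 -0.959 2.064
endloop
endfacet
facet normal -0.081 -0.956 -0.281
outer loop
vertex 2.524 -0.732 1.136
vertex 1.991 -0.959 2.064
vertex 1.434 -0.651 1.175
endloop
endfacet
facet normal -0.069 -0.525 -0.848
outer loop
vertex 2.524 -0.732 1.136
vertex 1.434 -0.651 1.175
vertex 2.021 0.112 0.655
endloop
endfacet
facet normal 0.539 -0.151 -0.829
outer loop
vertex 2.524 -0.732 1.136
vertex 2.021 0.112 0.655
vertex 2.941 0.275 1.223
endloop
endfacet
facet normal 0.960 0.214 0.182
outer loop
vertex 2.923 -0.387 2.094
vertex 2.941 0.275 1.223
vertex 2.666 0.671 2.205
endloop
endfacet
facet normal 0.340 -0.592 0.731
outer loop
vertex 1.991 -0.959 2.064
vertex 2.923 -0.387 2.094
vertex 2.079 -0.092 2.725
endloop
endfacet
facet normal -0.632 -0.764 0.131
outer loop
vertex 1.434 -0.651 1.175
vertex 1.991 -0.959 2.064
vertex 1.159 -0.255 2.157
endloop
endfacet
facet normal -0.612 -0.066 -0.788
outer loop
vertex 2.021 0.112 0.655
vertex 1.434 -0.651 1.175
vertex 1.177 0.407 1.286
endloop
endfacet
facet normal 0.371 0.539 -0.756
outer loop
vertex 2.941 0.275 1.223
vertex 2.021 0.112 0.655
vertex 2.109 0.979 1.316
endloop
endfacet
facet normal 0.242 0.616 -0.750
outer loop
vertex -2.447 -3.654 -4.576
vertex -2.782 -3.078 -4.211
vertex -2.046 -3.225 -4.094
endloop
endfacet
facet normal 0.814 -0.549 -0.188
outer loop
vertex -2.447 -3.654 -4.576
vertex -2.046 -3.225 -4.094
vertex -2.842 -4.658 -3.354
endloop
endfacet
facet normal 0.814 -0.549 -0.188
outer loop
vertex -2.842 -4.658 -3.354
vertex -2.046 -3.225 -4.094
vertex -2.441 -4.229 -2.872
endloop
endfacet
facet normal -0.242 -0.616 0.750
outer loop
vertex -2.842 -4.658 -3.354
vertex -2.441 -4.229 -2.872
vertex -3.178 -4.082 -2.989
endloop
endfacet
facet normal 0.242 0.616 -0.750
outer loop
vertex -2.046 -3.225 -4.094
vertex -2.782 -3.078 -4.211
vertex -2.381 -2.649 -3.729
endloop
endfacet
facet normal 0.864 0.214 0.455
outer loop
vertex -2.046 -3.225 -4.094
vertex -2.381 -2.649 -3.729
vertex -2.441 -4.229 -2.872
endloop
endfacet
facet normal 0.864 0.214 0.455
outer loop
vertex -2.441 -4.229 -2.872
vertex -2.381 -2.649 -3.729
vertex -2.776 -3.653 -2.507
endloop
endfacet
facet normal -0.242 -0.616 0.750
outer loop
vertex -2.441 -4.229 -2.872
vertex -2.776 -3.653 -2.507
vertex -3.178 -4.082 -2.989
endloop
endfacet
facet normal 0.242 0.616 -0.750
outer loop
vertex -2.381 -2.649 -3.729
vertex -2.782 -3.078 -4.211
vertex -3.118 -2.502 -3.846
endloop
endfacet
facet normal 0.050 0.764 0.644
outer loop
vertex -2.381 -2.649 -3.729
vertex -3.118 -2.502 -3.846
vertex -2.776 -3.653 -2.507
endloop
endfacet
facet normal 0.050 0.764 0.644
outer loop
vertex -2.776 -3.653 -2.507
vertex -3.118 -2.502 -3.846
vertex -3.513 -3.506 -2.624
endloop
endfacet
facet normal -0.242 -0.616 0.750
outer loop
vertex -2.776 -3.653 -2.507
vertex -3.513 -3.506 -2.624
vertex -3.178 -4.082 -2.989
endloop
endfacet
facet normal 0.242 0.616 -0.750
outer loop
vertex -3.118 -2.502 -3.846
vertex -2.782 -3.078 -4.211
vertex -3.519 -2.931 -4.328
endloop
endfacet
facet normal -0.814 0.549 0.188
outer loop
vertex -3.118 -2.502 -3.846
vertex -3.519 -2.931 -4.328
vertex -3.513 -3.506 -2.624
endloop
endfacet
facet normal -0.814 0.549 0.188
outer loop
vertex -3.513 -3.506 -2.624
vertex -3.519 -2.931 -4.328
vertex -3.914 -3.935 -3.106
endloop
endfacet
facet normal -0.242 -0.616 0.750
outer loop
vertex -3.513 -3.506 -2.624
vertex -3.914 -3.935 -3.106
vertex -3.178 -4.082 -2.989
endloop
endfacet
facet normal 0.242 0.616 -0.750
outer loop
vertex -3.519 -2.931 -4.328
vertex -2.782 -3.078 -4.211
vertex -3.184 -3.507 -4.693
endloop
endfacet
facet normal -0.864 -0.214 -0.455
outer loop
vertex -3.519 -2.931 -4.328
vertex -3.184 -3.507 -4.693
vertex -3.914 -3.935 -3.106
endloop
endfacet
facet normal -0.864 -0.214 -0.455
outer loop
vertex -3.914 -3.935 -3.106
vertex -3.184 -3.507 -4.693
vertex -3.579 -4.511 -3.471
endloop
endfacet
facet normal -0.242 -0.616 0.750
outer loop
vertex -3.914 -3.935 -3.106
vertex -3.579 -4.511 -3.471
vertex -3.178 -4.082 -2.989
endloop
endfacet
facet normal 0.242 0.616 -0.750
outer loop
vertex -3.184 -3.507 -4.693
vertex -2.782 -3.078 -4.211
vertex -2.447 -3.654 -4.576
endloop
endfacet
facet normal -0.050 -0.764 -0.644
outer loop
vertex -3.184 -3.507 -4.693
vertex -2.447 -3.654 -4.576
vertex -3.579 -4.511 -3.471
endloop
endfacet
facet normal -0.050 -0.764 -0.644
outer loop
vertex -3.579 -4.511 -3.471
vertex -2.447 -3.654 -4.576
vertex -2.842 -4.658 -3.354
endloop
endfacet
facet normal -0.242 -0.616 0.750
outer loop
vertex -3.579 -4.511 -3.471
vertex -2.842 -4.658 -3.354
vertex -3.178 -4.082 -2.989
endloop
endfacet

endsolid


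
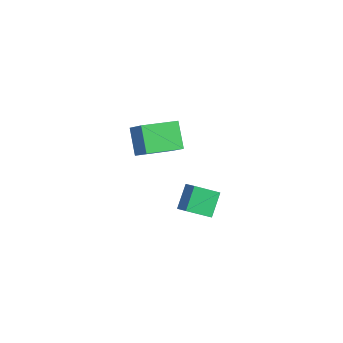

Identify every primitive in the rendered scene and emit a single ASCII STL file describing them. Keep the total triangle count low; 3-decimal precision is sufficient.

solid 
facet normal -0.655 0.275 0.703
outer loop
vertex -3.782 -1.993 2.124
vertex -3.329 0.034 1.754
vertex -4.912 -1.936 1.049
endloop
endfacet
facet normal -0.215 -0.961 0.175
outer loop
vertex -3.771 -2.414 -0.174
vertex -3.782 -1.993 2.124
vertex -4.912 -1.936 1.049
endloop
endfacet
facet normal -0.655 0.275 0.704
outer loop
vertex -4.912 -1.936 1.049
vertex -3.329 0.034 1.754
vertex -4.458 0.091 0.68
endloop
endfacet
facet normal -0.724 0.037 -0.689
outer loop
vertex -4.458 0.091 0.68
vertex -3.771 -2.414 -0.174
vertex -4.912 -1.936 1.049
endloop
endfacet
facet normal 0.724 -0.036 0.689
outer loop
vertex -3.782 -1.993 2.124
vertex -2.188 -0.444 0.531
vertex -3.329 0.034 1.754
endloop
endfacet
facet normal -0.215 -0.961 0.175
outer loop
vertex -2.642 -2.471 0.9
vertex -3.782 -1.993 2.124
vertex -3.771 -2.414 -0.174
endloop
endfacet
facet normal 0.724 -0.037 0.689
outer loop
vertex -2.642 -2.471 0.9
vertex -2.188 -0.444 0.531
vertex -3.782 -1.993 2.124
endloop
endfacet
facet normal 0.215 0.961 -0.175
outer loop
vertex -3.329 0.034 1.754
vertex -2.188 -0.444 0.531
vertex -4.458 0.091 0.68
endloop
endfacet
facet normal -0.724 0.036 -0.689
outer loop
vertex -3.318 -0.387 -0.544
vertex -3.771 -2.414 -0.174
vertex -4.458 0.091 0.68
endloop
endfacet
facet normal 0.215 0.961 -0.175
outer loop
vertex -4.458 0.091 0.68
vertex -2.188 -0.444 0.531
vertex -3.318 -0.387 -0.544
endloop
endfacet
facet normal 0.655 -0.275 -0.704
outer loop
vertex -3.318 -0.387 -0.544
vertex -2.642 -2.471 0.9
vertex -3.771 -2.414 -0.174
endloop
endfacet
facet normal 0.655 -0.275 -0.703
outer loop
vertex -2.188 -0.444 0.531
vertex -2.642 -2.471 0.9
vertex -3.318 -0.387 -0.544
endloop
endfacet
facet normal -0.859 0.025 -0.511
outer loop
vertex 2.308 -4.134 1.253
vertex 1.74 -3.201 2.252
vertex 2.83 -2.939 0.434
endloop
endfacet
facet normal 0.384 -0.630 -0.675
outer loop
vertex 3.56 -2.959 0.868
vertex 2.308 -4.134 1.253
vertex 2.83 -2.939 0.434
endloop
endfacet
facet normal -0.859 0.023 -0.512
outer loop
vertex 2.83 -2.939 0.434
vertex 1.74 -3.201 2.252
vertex 2.261 -2.006 1.432
endloop
endfacet
facet normal 0.338 0.776 -0.533
outer loop
vertex 2.261 -2.006 1.432
vertex 3.56 -2.959 0.868
vertex 2.83 -2.939 0.434
endloop
endfacet
facet normal -0.338 -0.776 0.533
outer loop
vertex 2.308 -4.134 1.253
vertex 2.47 -3.221 2.686
vertex 1.74 -3.201 2.252
endloop
endfacet
facet normal 0.384 -0.630 -0.675
outer loop
vertex 3.039 -4.154 1.688
vertex 2.308 -4.134 1.253
vertex 3.56 -2.959 0.868
endloop
endfacet
facet normal -0.338 -0.776 0.533
outer loop
vertex 3.039 -4.154 1.688
vertex 2.47 -3.221 2.686
vertex 2.308 -4.134 1.253
endloop
endfacet
facet normal -0.384 0.630 0.675
outer loop
vertex 1.74 -3.201 2.252
vertex 2.47 -3.221 2.686
vertex 2.261 -2.006 1.432
endloop
endfacet
facet normal 0.338 0.776 -0.532
outer loop
vertex 2.992 -2.026 1.867
vertex 3.56 -2.959 0.868
vertex 2.261 -2.006 1.432
endloop
endfacet
facet normal -0.384 0.630 0.675
outer loop
vertex 2.261 -2.006 1.432
vertex 2.47 -3.221 2.686
vertex 2.992 -2.026 1.867
endloop
endfacet
facet normal 0.859 -0.024 0.511
outer loop
vertex 2.992 -2.026 1.867
vertex 3.039 -4.154 1.688
vertex 3.56 -2.959 0.868
endloop
endfacet
facet normal 0.859 -0.024 0.512
outer loop
vertex 2.47 -3.221 2.686
vertex 3.039 -4.154 1.688
vertex 2.992 -2.026 1.867
endloop
endfacet

endsolid


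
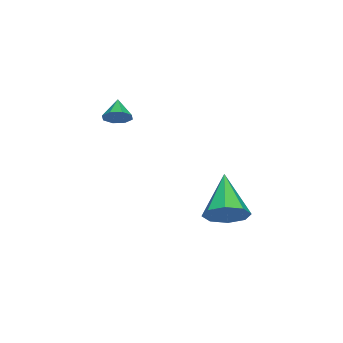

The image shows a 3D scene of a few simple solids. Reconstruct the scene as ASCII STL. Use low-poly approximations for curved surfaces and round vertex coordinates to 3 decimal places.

solid 
facet normal 0.762 0.287 -0.581
outer loop
vertex 3.035 1.149 -1.795
vertex 2.455 1.707 -2.281
vertex 2.996 1.812 -1.519
endloop
endfacet
facet normal 0.311 -0.350 0.884
outer loop
vertex 3.035 1.149 -1.795
vertex 2.996 1.812 -1.519
vertex 0.825 1.093 -1.039
endloop
endfacet
facet normal 0.762 0.287 -0.581
outer loop
vertex 2.996 1.812 -1.519
vertex 2.455 1.707 -2.281
vertex 2.64 2.414 -1.689
endloop
endfacet
facet normal 0.100 0.325 0.940
outer loop
vertex 2.996 1.812 -1.519
vertex 2.64 2.414 -1.689
vertex 0.825 1.093 -1.039
endloop
endfacet
facet normal 0.762 0.287 -0.580
outer loop
vertex 2.64 2.414 -1.689
vertex 2.455 1.707 -2.281
vertex 2.176 2.601 -2.206
endloop
endfacet
facet normal -0.338 0.746 0.573
outer loop
vertex 2.64 2.414 -1.689
vertex 2.176 2.601 -2.206
vertex 0.825 1.093 -1.039
endloop
endfacet
facet normal 0.762 0.287 -0.581
outer loop
vertex 2.176 2.601 -2.206
vertex 2.455 1.707 -2.281
vertex 1.875 2.265 -2.767
endloop
endfacet
facet normal -0.745 0.667 -0.000
outer loop
vertex 2.176 2.601 -2.206
vertex 1.875 2.265 -2.767
vertex 0.825 1.093 -1.039
endloop
endfacet
facet normal 0.762 0.287 -0.580
outer loop
vertex 1.875 2.265 -2.767
vertex 2.455 1.707 -2.281
vertex 1.915 1.602 -3.043
endloop
endfacet
facet normal -0.884 0.133 -0.447
outer loop
vertex 1.875 2.265 -2.767
vertex 1.915 1.602 -3.043
vertex 0.825 1.093 -1.039
endloop
endfacet
facet normal 0.762 0.287 -0.580
outer loop
vertex 1.915 1.602 -3.043
vertex 2.455 1.707 -2.281
vertex 2.271 1.0 -2.873
endloop
endfacet
facet normal -0.674 -0.541 -0.504
outer loop
vertex 1.915 1.602 -3.043
vertex 2.271 1.0 -2.873
vertex 0.825 1.093 -1.039
endloop
endfacet
facet normal 0.762 0.287 -0.580
outer loop
vertex 2.271 1.0 -2.873
vertex 2.455 1.707 -2.281
vertex 2.735 0.813 -2.356
endloop
endfacet
facet normal -0.235 -0.962 -0.137
outer loop
vertex 2.271 1.0 -2.873
vertex 2.735 0.813 -2.356
vertex 0.825 1.093 -1.039
endloop
endfacet
facet normal 0.762 0.287 -0.580
outer loop
vertex 2.735 0.813 -2.356
vertex 2.455 1.707 -2.281
vertex 3.035 1.149 -1.795
endloop
endfacet
facet normal 0.172 -0.883 0.437
outer loop
vertex 2.735 0.813 -2.356
vertex 3.035 1.149 -1.795
vertex 0.825 1.093 -1.039
endloop
endfacet
facet normal 0.773 0.269 -0.575
outer loop
vertex 1.185 -2.917 1.851
vertex 0.931 -3.215 1.37
vertex 0.898 -2.638 1.596
endloop
endfacet
facet normal -0.213 0.531 0.820
outer loop
vertex 1.185 -2.917 1.851
vertex 0.898 -2.638 1.596
vertex 0.149 -3.485 1.95
endloop
endfacet
facet normal 0.774 0.269 -0.573
outer loop
vertex 0.898 -2.638 1.596
vertex 0.931 -3.215 1.37
vertex 0.631 -2.697 1.208
endloop
endfacet
facet normal -0.634 0.699 0.330
outer loop
vertex 0.898 -2.638 1.596
vertex 0.631 -2.697 1.208
vertex 0.149 -3.485 1.95
endloop
endfacet
facet normal 0.773 0.268 -0.574
outer loop
vertex 0.631 -2.697 1.208
vertex 0.931 -3.215 1.37
vertex 0.539 -3.059 0.915
endloop
endfacet
facet normal -0.906 0.380 -0.185
outer loop
vertex 0.631 -2.697 1.208
vertex 0.539 -3.059 0.915
vertex 0.149 -3.485 1.95
endloop
endfacet
facet normal 0.773 0.269 -0.574
outer loop
vertex 0.539 -3.059 0.915
vertex 0.931 -3.215 1.37
vertex 0.677 -3.512 0.889
endloop
endfacet
facet normal -0.871 -0.241 -0.427
outer loop
vertex 0.539 -3.059 0.915
vertex 0.677 -3.512 0.889
vertex 0.149 -3.485 1.95
endloop
endfacet
facet normal 0.774 0.268 -0.574
outer loop
vertex 0.677 -3.512 0.889
vertex 0.931 -3.215 1.37
vertex 0.963 -3.791 1.144
endloop
endfacet
facet normal -0.550 -0.796 -0.254
outer loop
vertex 0.677 -3.512 0.889
vertex 0.963 -3.791 1.144
vertex 0.149 -3.485 1.95
endloop
endfacet
facet normal 0.775 0.268 -0.573
outer loop
vertex 0.963 -3.791 1.144
vertex 0.931 -3.215 1.37
vertex 1.23 -3.733 1.532
endloop
endfacet
facet normal -0.131 -0.963 0.234
outer loop
vertex 0.963 -3.791 1.144
vertex 1.23 -3.733 1.532
vertex 0.149 -3.485 1.95
endloop
endfacet
facet normal 0.774 0.268 -0.574
outer loop
vertex 1.23 -3.733 1.532
vertex 0.931 -3.215 1.37
vertex 1.322 -3.371 1.825
endloop
endfacet
facet normal 0.143 -0.644 0.751
outer loop
vertex 1.23 -3.733 1.532
vertex 1.322 -3.371 1.825
vertex 0.149 -3.485 1.95
endloop
endfacet
facet normal 0.774 0.267 -0.574
outer loop
vertex 1.322 -3.371 1.825
vertex 0.931 -3.215 1.37
vertex 1.185 -2.917 1.851
endloop
endfacet
facet normal 0.108 -0.024 0.994
outer loop
vertex 1.322 -3.371 1.825
vertex 1.185 -2.917 1.851
vertex 0.149 -3.485 1.95
endloop
endfacet

endsolid


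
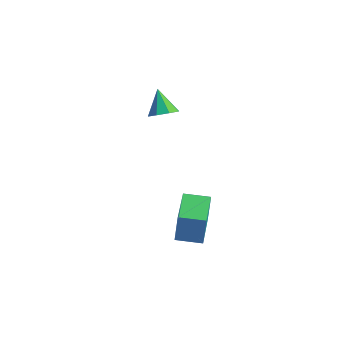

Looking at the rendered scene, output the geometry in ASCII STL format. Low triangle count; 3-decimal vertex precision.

solid 
facet normal -0.846 -0.527 0.080
outer loop
vertex 1.796 -3.451 2.201
vertex 0.948 -2.121 2.001
vertex 1.796 -3.615 1.114
endloop
endfacet
facet normal 0.533 -0.837 0.126
outer loop
vertex 2.592 -3.119 1.039
vertex 1.796 -3.451 2.201
vertex 1.796 -3.615 1.114
endloop
endfacet
facet normal -0.846 -0.527 0.078
outer loop
vertex 1.796 -3.615 1.114
vertex 0.948 -2.121 2.001
vertex 0.949 -2.284 0.913
endloop
endfacet
facet normal -0.000 -0.149 -0.989
outer loop
vertex 0.949 -2.284 0.913
vertex 2.592 -3.119 1.039
vertex 1.796 -3.615 1.114
endloop
endfacet
facet normal 0.000 0.149 0.989
outer loop
vertex 1.796 -3.451 2.201
vertex 1.744 -1.625 1.926
vertex 0.948 -2.121 2.001
endloop
endfacet
facet normal 0.533 -0.837 0.126
outer loop
vertex 2.591 -2.956 2.127
vertex 1.796 -3.451 2.201
vertex 2.592 -3.119 1.039
endloop
endfacet
facet normal -0.001 0.149 0.989
outer loop
vertex 2.591 -2.956 2.127
vertex 1.744 -1.625 1.926
vertex 1.796 -3.451 2.201
endloop
endfacet
facet normal -0.533 0.837 -0.126
outer loop
vertex 0.948 -2.121 2.001
vertex 1.744 -1.625 1.926
vertex 0.949 -2.284 0.913
endloop
endfacet
facet normal 0.000 -0.148 -0.989
outer loop
vertex 1.744 -1.789 0.839
vertex 2.592 -3.119 1.039
vertex 0.949 -2.284 0.913
endloop
endfacet
facet normal -0.533 0.837 -0.126
outer loop
vertex 0.949 -2.284 0.913
vertex 1.744 -1.625 1.926
vertex 1.744 -1.789 0.839
endloop
endfacet
facet normal 0.846 0.528 -0.078
outer loop
vertex 1.744 -1.789 0.839
vertex 2.591 -2.956 2.127
vertex 2.592 -3.119 1.039
endloop
endfacet
facet normal 0.846 0.527 -0.079
outer loop
vertex 1.744 -1.625 1.926
vertex 2.591 -2.956 2.127
vertex 1.744 -1.789 0.839
endloop
endfacet
facet normal 0.543 -0.355 -0.761
outer loop
vertex -2.126 0.926 2.612
vertex -2.544 1.116 2.225
vertex -2.05 1.355 2.466
endloop
endfacet
facet normal 0.488 0.202 0.849
outer loop
vertex -2.126 0.926 2.612
vertex -2.05 1.355 2.466
vertex -3.136 1.504 3.055
endloop
endfacet
facet normal 0.543 -0.355 -0.761
outer loop
vertex -2.05 1.355 2.466
vertex -2.544 1.116 2.225
vertex -2.263 1.644 2.179
endloop
endfacet
facet normal 0.379 0.778 0.502
outer loop
vertex -2.05 1.355 2.466
vertex -2.263 1.644 2.179
vertex -3.136 1.504 3.055
endloop
endfacet
facet normal 0.542 -0.355 -0.762
outer loop
vertex -2.263 1.644 2.179
vertex -2.544 1.116 2.225
vertex -2.641 1.623 1.92
endloop
endfacet
facet normal -0.097 0.993 0.062
outer loop
vertex -2.263 1.644 2.179
vertex -2.641 1.623 1.92
vertex -3.136 1.504 3.055
endloop
endfacet
facet normal 0.542 -0.354 -0.762
outer loop
vertex -2.641 1.623 1.92
vertex -2.544 1.116 2.225
vertex -2.962 1.306 1.839
endloop
endfacet
facet normal -0.659 0.722 -0.212
outer loop
vertex -2.641 1.623 1.92
vertex -2.962 1.306 1.839
vertex -3.136 1.504 3.055
endloop
endfacet
facet normal 0.542 -0.355 -0.762
outer loop
vertex -2.962 1.306 1.839
vertex -2.544 1.116 2.225
vertex -3.039 0.877 1.984
endloop
endfacet
facet normal -0.980 0.122 -0.160
outer loop
vertex -2.962 1.306 1.839
vertex -3.039 0.877 1.984
vertex -3.136 1.504 3.055
endloop
endfacet
facet normal 0.542 -0.356 -0.761
outer loop
vertex -3.039 0.877 1.984
vertex -2.544 1.116 2.225
vertex -2.826 0.588 2.271
endloop
endfacet
facet normal -0.870 -0.455 0.188
outer loop
vertex -3.039 0.877 1.984
vertex -2.826 0.588 2.271
vertex -3.136 1.504 3.055
endloop
endfacet
facet normal 0.543 -0.356 -0.761
outer loop
vertex -2.826 0.588 2.271
vertex -2.544 1.116 2.225
vertex -2.448 0.609 2.531
endloop
endfacet
facet normal -0.395 -0.671 0.628
outer loop
vertex -2.826 0.588 2.271
vertex -2.448 0.609 2.531
vertex -3.136 1.504 3.055
endloop
endfacet
facet normal 0.542 -0.356 -0.761
outer loop
vertex -2.448 0.609 2.531
vertex -2.544 1.116 2.225
vertex -2.126 0.926 2.612
endloop
endfacet
facet normal 0.167 -0.400 0.901
outer loop
vertex -2.448 0.609 2.531
vertex -2.126 0.926 2.612
vertex -3.136 1.504 3.055
endloop
endfacet

endsolid


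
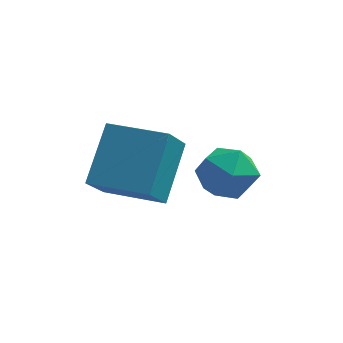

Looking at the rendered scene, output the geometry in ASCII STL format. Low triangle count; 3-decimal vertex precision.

solid 
facet normal -0.979 0.201 -0.030
outer loop
vertex -1.338 1.613 -0.397
vertex -1.119 2.865 0.864
vertex -1.128 2.498 -1.312
endloop
endfacet
facet normal -0.123 -0.699 -0.704
outer loop
vertex 0.439 2.175 -1.264
vertex -1.338 1.613 -0.397
vertex -1.128 2.498 -1.312
endloop
endfacet
facet normal -0.979 0.202 -0.030
outer loop
vertex -1.128 2.498 -1.312
vertex -1.119 2.865 0.864
vertex -0.909 3.749 -0.051
endloop
endfacet
facet normal 0.163 0.686 -0.709
outer loop
vertex -0.909 3.749 -0.051
vertex 0.439 2.175 -1.264
vertex -1.128 2.498 -1.312
endloop
endfacet
facet normal -0.163 -0.686 0.709
outer loop
vertex -1.338 1.613 -0.397
vertex 0.448 2.542 0.912
vertex -1.119 2.865 0.864
endloop
endfacet
facet normal -0.122 -0.700 -0.704
outer loop
vertex 0.229 1.291 -0.349
vertex -1.338 1.613 -0.397
vertex 0.439 2.175 -1.264
endloop
endfacet
facet normal -0.163 -0.686 0.709
outer loop
vertex 0.229 1.291 -0.349
vertex 0.448 2.542 0.912
vertex -1.338 1.613 -0.397
endloop
endfacet
facet normal 0.123 0.700 0.704
outer loop
vertex -1.119 2.865 0.864
vertex 0.448 2.542 0.912
vertex -0.909 3.749 -0.051
endloop
endfacet
facet normal 0.163 0.686 -0.709
outer loop
vertex 0.658 3.427 -0.003
vertex 0.439 2.175 -1.264
vertex -0.909 3.749 -0.051
endloop
endfacet
facet normal 0.122 0.699 0.704
outer loop
vertex -0.909 3.749 -0.051
vertex 0.448 2.542 0.912
vertex 0.658 3.427 -0.003
endloop
endfacet
facet normal 0.979 -0.201 0.030
outer loop
vertex 0.658 3.427 -0.003
vertex 0.229 1.291 -0.349
vertex 0.439 2.175 -1.264
endloop
endfacet
facet normal 0.979 -0.201 0.030
outer loop
vertex 0.448 2.542 0.912
vertex 0.229 1.291 -0.349
vertex 0.658 3.427 -0.003
endloop
endfacet
facet normal -0.281 0.241 0.929
outer loop
vertex 1.417 3.471 -0.074
vertex 1.277 2.648 0.097
vertex 2.044 2.988 0.241
endloop
endfacet
facet normal 0.202 0.706 0.679
outer loop
vertex 1.417 3.471 -0.074
vertex 2.044 2.988 0.241
vertex 2.207 3.543 -0.384
endloop
endfacet
facet normal -0.059 0.995 0.081
outer loop
vertex 1.417 3.471 -0.074
vertex 2.207 3.543 -0.384
vertex 1.54 3.547 -0.914
endloop
endfacet
facet normal -0.703 0.710 -0.039
outer loop
vertex 1.417 3.471 -0.074
vertex 1.54 3.547 -0.914
vertex 0.965 2.994 -0.616
endloop
endfacet
facet normal -0.840 0.244 0.486
outer loop
vertex 1.417 3.471 -0.074
vertex 0.965 2.994 -0.616
vertex 1.277 2.648 0.097
endloop
endfacet
facet normal 0.790 0.341 0.509
outer loop
vertex 2.207 3.543 -0.384
vertex 2.044 2.988 0.241
vertex 2.555 2.766 -0.404
endloop
endfacet
facet normal 0.010 -0.409 0.912
outer loop
vertex 2.044 2.988 0.241
vertex 1.277 2.648 0.097
vertex 1.98 2.213 -0.106
endloop
endfacet
facet normal -0.893 -0.405 0.194
outer loop
vertex 1.277 2.648 0.097
vertex 0.965 2.994 -0.616
vertex 1.313 2.217 -0.636
endloop
endfacet
facet normal -0.673 0.348 -0.653
outer loop
vertex 0.965 2.994 -0.616
vertex 1.54 3.547 -0.914
vertex 1.476 2.772 -1.261
endloop
endfacet
facet normal 0.369 0.809 -0.458
outer loop
vertex 1.54 3.547 -0.914
vertex 2.207 3.543 -0.384
vertex 2.243 3.112 -1.117
endloop
endfacet
facet normal 0.703 -0.710 0.039
outer loop
vertex 2.103 2.289 -0.946
vertex 2.555 2.766 -0.404
vertex 1.98 2.213 -0.106
endloop
endfacet
facet normal 0.059 -0.995 -0.081
outer loop
vertex 2.103 2.289 -0.946
vertex 1.98 2.213 -0.106
vertex 1.313 2.217 -0.636
endloop
endfacet
facet normal -0.202 -0.706 -0.679
outer loop
vertex 2.103 2.289 -0.946
vertex 1.313 2.217 -0.636
vertex 1.476 2.772 -1.261
endloop
endfacet
facet normal 0.281 -0.241 -0.929
outer loop
vertex 2.103 2.289 -0.946
vertex 1.476 2.772 -1.261
vertex 2.243 3.112 -1.117
endloop
endfacet
facet normal 0.840 -0.244 -0.486
outer loop
vertex 2.103 2.289 -0.946
vertex 2.243 3.112 -1.117
vertex 2.555 2.766 -0.404
endloop
endfacet
facet normal 0.673 -0.348 0.653
outer loop
vertex 1.98 2.213 -0.106
vertex 2.555 2.766 -0.404
vertex 2.044 2.988 0.241
endloop
endfacet
facet normal -0.369 -0.809 0.458
outer loop
vertex 1.313 2.217 -0.636
vertex 1.98 2.213 -0.106
vertex 1.277 2.648 0.097
endloop
endfacet
facet normal -0.790 -0.341 -0.509
outer loop
vertex 1.476 2.772 -1.261
vertex 1.313 2.217 -0.636
vertex 0.965 2.994 -0.616
endloop
endfacet
facet normal -0.010 0.409 -0.912
outer loop
vertex 2.243 3.112 -1.117
vertex 1.476 2.772 -1.261
vertex 1.54 3.547 -0.914
endloop
endfacet
facet normal 0.893 0.405 -0.194
outer loop
vertex 2.555 2.766 -0.404
vertex 2.243 3.112 -1.117
vertex 2.207 3.543 -0.384
endloop
endfacet

endsolid


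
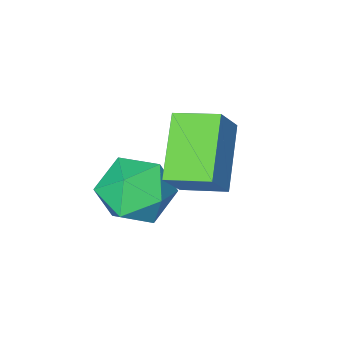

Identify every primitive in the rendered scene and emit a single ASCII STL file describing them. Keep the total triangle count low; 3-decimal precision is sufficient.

solid 
facet normal -0.593 0.778 0.208
outer loop
vertex 0.128 3.514 0.481
vertex 0.921 3.821 1.593
vertex 1.375 4.799 -0.763
endloop
endfacet
facet normal -0.567 -0.219 -0.794
outer loop
vertex 2.199 3.719 -1.053
vertex 0.128 3.514 0.481
vertex 1.375 4.799 -0.763
endloop
endfacet
facet normal -0.593 0.778 0.208
outer loop
vertex 1.375 4.799 -0.763
vertex 0.921 3.821 1.593
vertex 2.168 5.106 0.349
endloop
endfacet
facet normal 0.572 0.589 -0.571
outer loop
vertex 2.168 5.106 0.349
vertex 2.199 3.719 -1.053
vertex 1.375 4.799 -0.763
endloop
endfacet
facet normal -0.572 -0.589 0.571
outer loop
vertex 0.128 3.514 0.481
vertex 1.745 2.741 1.303
vertex 0.921 3.821 1.593
endloop
endfacet
facet normal -0.567 -0.219 -0.794
outer loop
vertex 0.952 2.434 0.191
vertex 0.128 3.514 0.481
vertex 2.199 3.719 -1.053
endloop
endfacet
facet normal -0.572 -0.589 0.571
outer loop
vertex 0.952 2.434 0.191
vertex 1.745 2.741 1.303
vertex 0.128 3.514 0.481
endloop
endfacet
facet normal 0.567 0.219 0.794
outer loop
vertex 0.921 3.821 1.593
vertex 1.745 2.741 1.303
vertex 2.168 5.106 0.349
endloop
endfacet
facet normal 0.572 0.589 -0.571
outer loop
vertex 2.992 4.026 0.059
vertex 2.199 3.719 -1.053
vertex 2.168 5.106 0.349
endloop
endfacet
facet normal 0.567 0.219 0.794
outer loop
vertex 2.168 5.106 0.349
vertex 1.745 2.741 1.303
vertex 2.992 4.026 0.059
endloop
endfacet
facet normal 0.593 -0.778 -0.208
outer loop
vertex 2.992 4.026 0.059
vertex 0.952 2.434 0.191
vertex 2.199 3.719 -1.053
endloop
endfacet
facet normal 0.593 -0.778 -0.208
outer loop
vertex 1.745 2.741 1.303
vertex 0.952 2.434 0.191
vertex 2.992 4.026 0.059
endloop
endfacet
facet normal -0.046 0.574 0.817
outer loop
vertex 2.57 3.394 -1.596
vertex 1.974 2.488 -0.993
vertex 3.213 2.544 -0.962
endloop
endfacet
facet normal 0.534 0.726 0.432
outer loop
vertex 2.57 3.394 -1.596
vertex 3.213 2.544 -0.962
vertex 3.609 2.916 -2.077
endloop
endfacet
facet normal 0.321 0.921 -0.221
outer loop
vertex 2.57 3.394 -1.596
vertex 3.609 2.916 -2.077
vertex 2.615 3.09 -2.798
endloop
endfacet
facet normal -0.391 0.889 -0.239
outer loop
vertex 2.57 3.394 -1.596
vertex 2.615 3.09 -2.798
vertex 1.604 2.825 -2.129
endloop
endfacet
facet normal -0.619 0.675 0.402
outer loop
vertex 2.57 3.394 -1.596
vertex 1.604 2.825 -2.129
vertex 1.974 2.488 -0.993
endloop
endfacet
facet normal 0.920 0.130 0.370
outer loop
vertex 3.609 2.916 -2.077
vertex 3.213 2.544 -0.962
vertex 3.656 1.715 -1.771
endloop
endfacet
facet normal -0.020 -0.117 0.993
outer loop
vertex 3.213 2.544 -0.962
vertex 1.974 2.488 -0.993
vertex 2.645 1.45 -1.102
endloop
endfacet
facet normal -0.946 0.045 0.321
outer loop
vertex 1.974 2.488 -0.993
vertex 1.604 2.825 -2.129
vertex 1.651 1.624 -1.823
endloop
endfacet
facet normal -0.577 0.391 -0.717
outer loop
vertex 1.604 2.825 -2.129
vertex 2.615 3.09 -2.798
vertex 2.047 1.996 -2.938
endloop
endfacet
facet normal 0.576 0.444 -0.686
outer loop
vertex 2.615 3.09 -2.798
vertex 3.609 2.916 -2.077
vertex 3.286 2.052 -2.907
endloop
endfacet
facet normal 0.391 -0.889 0.239
outer loop
vertex 2.69 1.146 -2.304
vertex 3.656 1.715 -1.771
vertex 2.645 1.45 -1.102
endloop
endfacet
facet normal -0.321 -0.921 0.221
outer loop
vertex 2.69 1.146 -2.304
vertex 2.645 1.45 -1.102
vertex 1.651 1.624 -1.823
endloop
endfacet
facet normal -0.534 -0.726 -0.432
outer loop
vertex 2.69 1.146 -2.304
vertex 1.651 1.624 -1.823
vertex 2.047 1.996 -2.938
endloop
endfacet
facet normal 0.046 -0.574 -0.817
outer loop
vertex 2.69 1.146 -2.304
vertex 2.047 1.996 -2.938
vertex 3.286 2.052 -2.907
endloop
endfacet
facet normal 0.619 -0.675 -0.402
outer loop
vertex 2.69 1.146 -2.304
vertex 3.286 2.052 -2.907
vertex 3.656 1.715 -1.771
endloop
endfacet
facet normal 0.577 -0.391 0.717
outer loop
vertex 2.645 1.45 -1.102
vertex 3.656 1.715 -1.771
vertex 3.213 2.544 -0.962
endloop
endfacet
facet normal -0.576 -0.444 0.686
outer loop
vertex 1.651 1.624 -1.823
vertex 2.645 1.45 -1.102
vertex 1.974 2.488 -0.993
endloop
endfacet
facet normal -0.920 -0.130 -0.370
outer loop
vertex 2.047 1.996 -2.938
vertex 1.651 1.624 -1.823
vertex 1.604 2.825 -2.129
endloop
endfacet
facet normal 0.020 0.117 -0.993
outer loop
vertex 3.286 2.052 -2.907
vertex 2.047 1.996 -2.938
vertex 2.615 3.09 -2.798
endloop
endfacet
facet normal 0.946 -0.045 -0.321
outer loop
vertex 3.656 1.715 -1.771
vertex 3.286 2.052 -2.907
vertex 3.609 2.916 -2.077
endloop
endfacet

endsolid
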